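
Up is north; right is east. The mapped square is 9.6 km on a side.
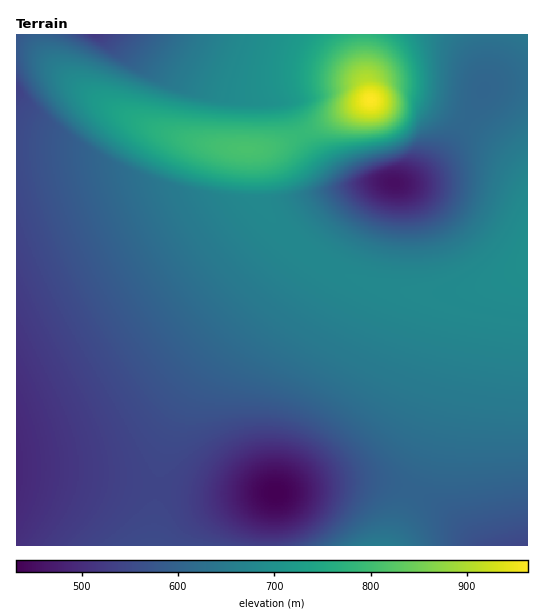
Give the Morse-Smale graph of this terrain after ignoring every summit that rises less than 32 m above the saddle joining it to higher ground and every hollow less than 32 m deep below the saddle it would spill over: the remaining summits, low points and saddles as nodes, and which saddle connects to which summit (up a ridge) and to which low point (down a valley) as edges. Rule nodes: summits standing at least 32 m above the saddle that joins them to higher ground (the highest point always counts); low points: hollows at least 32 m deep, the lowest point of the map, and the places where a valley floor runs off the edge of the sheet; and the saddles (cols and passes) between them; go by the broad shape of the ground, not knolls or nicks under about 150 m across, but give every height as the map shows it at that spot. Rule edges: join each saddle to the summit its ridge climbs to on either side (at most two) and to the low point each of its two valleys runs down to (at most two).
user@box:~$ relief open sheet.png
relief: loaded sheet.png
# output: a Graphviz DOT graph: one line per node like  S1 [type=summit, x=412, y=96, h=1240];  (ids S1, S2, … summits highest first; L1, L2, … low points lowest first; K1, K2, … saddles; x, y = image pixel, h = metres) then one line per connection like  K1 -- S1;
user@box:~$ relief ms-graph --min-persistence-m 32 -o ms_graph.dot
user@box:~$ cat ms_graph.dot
graph terrain {
  S1 [type=summit, x=370, y=100, h=963];
  S2 [type=summit, x=377, y=545, h=654];
  L1 [type=low, x=275, y=493, h=432];
  L2 [type=low, x=394, y=183, h=453];
  L3 [type=low, x=17, y=469, h=491];
  L4 [type=low, x=93, y=35, h=522];
  L5 [type=low, x=526, y=545, h=542];
  K1 [type=saddle, x=302, y=133, h=788];
  K2 [type=saddle, x=302, y=249, h=678];
  K3 [type=saddle, x=413, y=491, h=601];
  K4 [type=saddle, x=158, y=488, h=544];
  K1 -- S1;
  K1 -- L2;
  K1 -- L4;
  K2 -- S1;
  K2 -- L1;
  K2 -- L2;
  K3 -- S1;
  K3 -- S2;
  K3 -- L1;
  K3 -- L5;
  K4 -- S1;
  K4 -- L1;
  K4 -- L3;
}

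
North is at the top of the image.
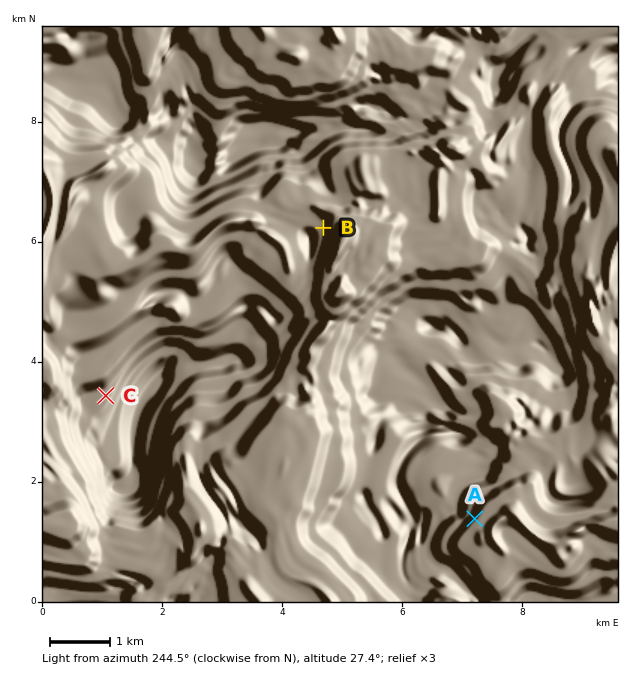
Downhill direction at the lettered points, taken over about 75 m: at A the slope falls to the SE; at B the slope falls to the E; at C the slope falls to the NW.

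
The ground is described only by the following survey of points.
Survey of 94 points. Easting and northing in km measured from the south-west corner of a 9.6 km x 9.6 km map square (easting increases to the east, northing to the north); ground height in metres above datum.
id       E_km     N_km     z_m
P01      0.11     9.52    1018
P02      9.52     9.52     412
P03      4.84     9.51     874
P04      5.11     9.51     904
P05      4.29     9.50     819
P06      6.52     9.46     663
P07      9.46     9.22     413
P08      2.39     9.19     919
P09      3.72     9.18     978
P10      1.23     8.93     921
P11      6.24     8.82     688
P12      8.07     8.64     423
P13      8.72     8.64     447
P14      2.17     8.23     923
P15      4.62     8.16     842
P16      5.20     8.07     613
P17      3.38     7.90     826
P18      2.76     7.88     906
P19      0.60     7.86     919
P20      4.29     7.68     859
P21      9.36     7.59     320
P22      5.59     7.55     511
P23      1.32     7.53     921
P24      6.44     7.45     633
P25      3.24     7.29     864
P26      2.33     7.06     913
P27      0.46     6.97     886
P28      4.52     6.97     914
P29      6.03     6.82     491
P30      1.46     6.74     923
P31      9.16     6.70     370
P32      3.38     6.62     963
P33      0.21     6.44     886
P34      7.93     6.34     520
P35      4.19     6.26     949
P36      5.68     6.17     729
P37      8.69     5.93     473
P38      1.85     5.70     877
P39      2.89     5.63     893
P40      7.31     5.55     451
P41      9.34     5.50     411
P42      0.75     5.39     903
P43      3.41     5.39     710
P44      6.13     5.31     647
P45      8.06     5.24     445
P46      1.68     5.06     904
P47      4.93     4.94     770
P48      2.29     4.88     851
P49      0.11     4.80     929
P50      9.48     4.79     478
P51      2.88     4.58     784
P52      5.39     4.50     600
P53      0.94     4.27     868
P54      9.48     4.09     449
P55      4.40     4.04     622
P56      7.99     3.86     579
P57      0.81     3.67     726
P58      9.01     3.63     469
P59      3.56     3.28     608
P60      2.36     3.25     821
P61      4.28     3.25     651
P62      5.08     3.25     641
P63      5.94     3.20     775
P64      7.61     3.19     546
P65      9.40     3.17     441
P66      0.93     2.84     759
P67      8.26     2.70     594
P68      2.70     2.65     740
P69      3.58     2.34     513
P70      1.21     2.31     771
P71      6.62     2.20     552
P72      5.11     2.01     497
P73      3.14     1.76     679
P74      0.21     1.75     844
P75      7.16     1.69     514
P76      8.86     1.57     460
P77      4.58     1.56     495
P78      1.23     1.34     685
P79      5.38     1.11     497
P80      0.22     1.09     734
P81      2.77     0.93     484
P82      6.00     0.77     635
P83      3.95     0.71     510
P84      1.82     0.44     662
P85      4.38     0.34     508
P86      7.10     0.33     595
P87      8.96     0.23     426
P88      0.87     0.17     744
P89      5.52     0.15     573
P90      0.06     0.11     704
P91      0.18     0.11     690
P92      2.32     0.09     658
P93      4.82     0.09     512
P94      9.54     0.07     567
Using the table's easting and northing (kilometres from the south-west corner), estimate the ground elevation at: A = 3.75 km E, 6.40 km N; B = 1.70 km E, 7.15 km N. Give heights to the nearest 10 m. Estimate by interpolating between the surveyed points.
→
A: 990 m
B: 920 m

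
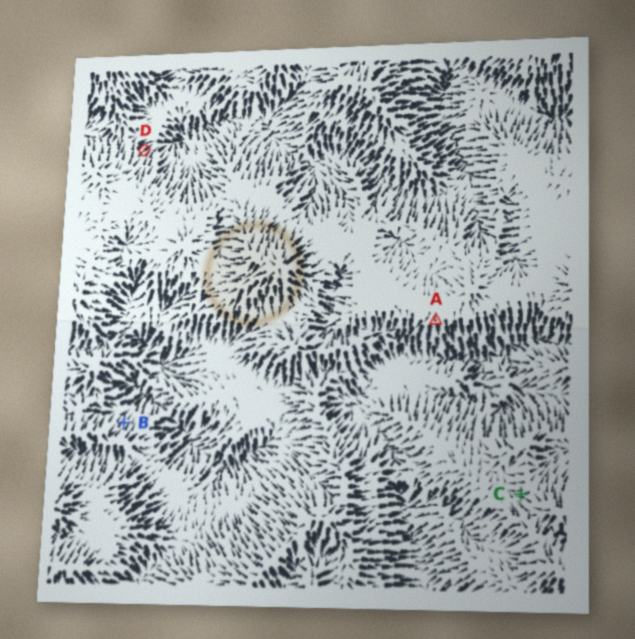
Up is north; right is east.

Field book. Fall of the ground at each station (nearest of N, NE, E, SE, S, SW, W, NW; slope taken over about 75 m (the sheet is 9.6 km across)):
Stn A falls S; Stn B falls NE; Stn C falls W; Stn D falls NE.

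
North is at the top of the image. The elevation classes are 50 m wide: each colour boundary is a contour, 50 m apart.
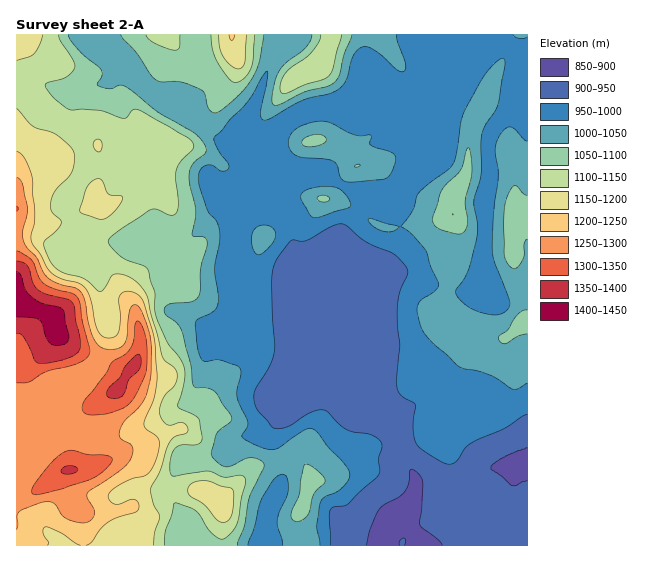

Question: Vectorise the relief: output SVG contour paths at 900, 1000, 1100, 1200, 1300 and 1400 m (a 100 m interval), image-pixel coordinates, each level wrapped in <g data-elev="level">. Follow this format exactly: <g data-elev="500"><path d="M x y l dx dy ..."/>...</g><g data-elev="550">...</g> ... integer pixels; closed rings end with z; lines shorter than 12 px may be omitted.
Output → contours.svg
<g data-elev="900"><path d="M366 545l4-14 7-19 6-7 15-7 6-6 4-7 2-14 1-2 8 6 4 6-3 44 18 15 4 5"/><path d="M404 545l2-5-3-2-3 3 0 4"/><path d="M527 481l-5 1-5 3-6 0-20-17 2-4 8-5 10-6 16-5"/></g><g data-elev="1000"><path d="M248 545l7-18 7-28 11-19 9-6 5 3 1 10-1 8-7 16-3 9 1 7 5 18"/><path d="M320 545l-3-18 3-24 4-6 14-6 9-8 3-8-3-7-19-21-10-14-5-4-8 1-24 17-7 3-12-2-18-9-2-4 5-7 1-5-11-27 0-7 4-14-1-7-3-2-18-6-14 1-3-1-3-5-2-14-1-20 18-10 4-8-3-35 5-32-3-13-8-10-3-7-7-21 0-10 3-7 5-3 6 0 9 6 4 0 3-3-1-5-12-18-2-8 33-34 19-31 2 0-1 7-6 34 1 6 3 1 6-2 31-17 28-8 9-4 8-10 7-24 8-8 5 0 7 3 23 20 6 2 2-3 1-5-9-23 0-6"/><path d="M258 255l7-3 9-12 1-8-5-6-11 0-6 6-2 7 1 8 3 5z"/><path d="M388 232l7-1 4-4-31-8 1 2 5 6 7 4z"/><path d="M313 217l6 0 29-9 3-3-1-4-7-9-8-5-14 0-14 3-5 3-1 6 9 16z"/><path d="M345 181l10 1 31-4 4-3 3-5 2-9 0-5-4-4-20-7-1-2 2-7-2-1-9 1-7-1-27-13-8-1-10 2-10 4-6 5-4 5-1 6 1 5 4 5 9 4 23 2 9 2 3 4 4 13z"/><path d="M527 141l-4-2-9-10-5-2-8 7-6 13 3 29-4 37-2 38 3 12 15 38-1 6-4 5-11 3-18-4-13-8-5-6-2-5 12-21 8-31 2-15-4-24 7-28 1-37 3-10 10-14 3-8 7-39-2-7-6 4-11 11-21 38-4 12-5 33-3 9-6 5-28 22-2 4-4 15-12 16 10 7 14 15 6 18 7 16-1 6-16 11-4 7 0 6 3 12 6 11 35 31 29 8 23 14 5 0 9-6"/><path d="M513 35l3 2 5 2 6-2"/></g><g data-elev="1100"><path d="M164 545l1-14 10-28 21 8 13 19 8 7 5 2 5-2 7-8 4-8 8-41-4-4-17 1-16-6-34 5-4-1-1-15 5-12 7-3 15 0 4-4 1-4-2-16-4-5-18-9 6-26 0-13-5-11-12-15-10-23-3-11 1-16-7-23-5-3-21-9-10-9-4-7 2-4 7-5 33-22 7-1 13 6 6-2 2-9-2-25 0-8 4-8 12-12 2-6-2-4-5-4-49-27-5 0-6 7-4 1-22-7-31-1-14-10-9-11-1-5 20-7 6-5 3-5-2-7-12-19-2-6"/><path d="M146 35l2 4 6 4 13 6 8 1 4-2 1-13"/><path d="M211 35l1 13 4 12 13 18 6 4 10-4 6-10 2-8 2-25"/><path d="M321 35l-3 8-7 10-21 15-6 7-4 10 0 6 2 2 5 0 18-8 18-6 6-3 4-7 9-34"/></g><g data-elev="1200"><path d="M47 545l2-2-6-11 1-4 2-1 16 6 18 12"/><path d="M86 545l5-3 9-13 9-7 29-11 1-7-4-4-4-1-10 5-6 0-6-4-1-5 5-6 10-6 24-9 6-7 4-9 2-11 0-7-4-5-9-6-2-5 9-24 4-17-3-44-10-36-7-9-10-3-7 4-1 5 1 17-1 15-5 5-8 1-5-3-4-7-6-28-6-12-7-5-20-6-10-8-7-14-10-14 0-6 4-18-3-38-7-20-4-6-4-2"/><path d="M229 35l2 5 3-1 1-4"/></g><g data-elev="1300"><path d="M35 495l26-6 31-10 13-10 6-6 1-4-6-4-17 0-16-5-8 2-12 9-18 22-3 8 0 2z"/><path d="M88 415l18-1 16-5 8-6 7-10 8-18 2-16-2-24-3-9-4-5-3 2-1 17-4 9-5 6-13 8-7 12-21 26-2 6 1 4z"/><path d="M17 383l12-1 17-10 32-9 9-6 3-6-8-31-2-16-3-7-4-4-18-4-11-5-5-7-7-17-15-9"/></g><g data-elev="1400"><path d="M17 317l16 1 6 2 3 4 5 15 6 6 10 0 6-5 0-5-6-25-5-3-16-4-11-6-6-8-4-14-4-3"/></g>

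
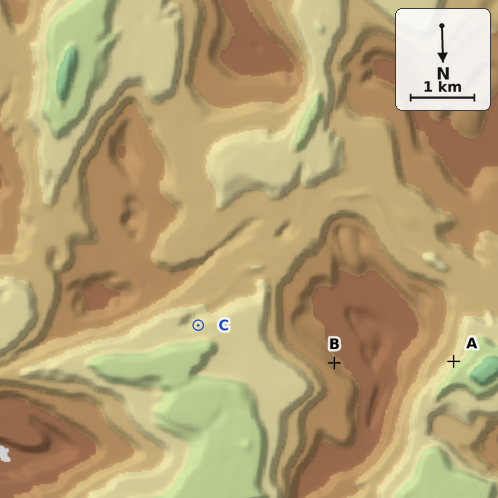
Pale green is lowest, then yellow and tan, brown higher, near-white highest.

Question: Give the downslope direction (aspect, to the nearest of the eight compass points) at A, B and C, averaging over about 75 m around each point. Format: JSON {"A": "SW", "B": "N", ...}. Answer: {"A": "NW", "B": "NE", "C": "NW"}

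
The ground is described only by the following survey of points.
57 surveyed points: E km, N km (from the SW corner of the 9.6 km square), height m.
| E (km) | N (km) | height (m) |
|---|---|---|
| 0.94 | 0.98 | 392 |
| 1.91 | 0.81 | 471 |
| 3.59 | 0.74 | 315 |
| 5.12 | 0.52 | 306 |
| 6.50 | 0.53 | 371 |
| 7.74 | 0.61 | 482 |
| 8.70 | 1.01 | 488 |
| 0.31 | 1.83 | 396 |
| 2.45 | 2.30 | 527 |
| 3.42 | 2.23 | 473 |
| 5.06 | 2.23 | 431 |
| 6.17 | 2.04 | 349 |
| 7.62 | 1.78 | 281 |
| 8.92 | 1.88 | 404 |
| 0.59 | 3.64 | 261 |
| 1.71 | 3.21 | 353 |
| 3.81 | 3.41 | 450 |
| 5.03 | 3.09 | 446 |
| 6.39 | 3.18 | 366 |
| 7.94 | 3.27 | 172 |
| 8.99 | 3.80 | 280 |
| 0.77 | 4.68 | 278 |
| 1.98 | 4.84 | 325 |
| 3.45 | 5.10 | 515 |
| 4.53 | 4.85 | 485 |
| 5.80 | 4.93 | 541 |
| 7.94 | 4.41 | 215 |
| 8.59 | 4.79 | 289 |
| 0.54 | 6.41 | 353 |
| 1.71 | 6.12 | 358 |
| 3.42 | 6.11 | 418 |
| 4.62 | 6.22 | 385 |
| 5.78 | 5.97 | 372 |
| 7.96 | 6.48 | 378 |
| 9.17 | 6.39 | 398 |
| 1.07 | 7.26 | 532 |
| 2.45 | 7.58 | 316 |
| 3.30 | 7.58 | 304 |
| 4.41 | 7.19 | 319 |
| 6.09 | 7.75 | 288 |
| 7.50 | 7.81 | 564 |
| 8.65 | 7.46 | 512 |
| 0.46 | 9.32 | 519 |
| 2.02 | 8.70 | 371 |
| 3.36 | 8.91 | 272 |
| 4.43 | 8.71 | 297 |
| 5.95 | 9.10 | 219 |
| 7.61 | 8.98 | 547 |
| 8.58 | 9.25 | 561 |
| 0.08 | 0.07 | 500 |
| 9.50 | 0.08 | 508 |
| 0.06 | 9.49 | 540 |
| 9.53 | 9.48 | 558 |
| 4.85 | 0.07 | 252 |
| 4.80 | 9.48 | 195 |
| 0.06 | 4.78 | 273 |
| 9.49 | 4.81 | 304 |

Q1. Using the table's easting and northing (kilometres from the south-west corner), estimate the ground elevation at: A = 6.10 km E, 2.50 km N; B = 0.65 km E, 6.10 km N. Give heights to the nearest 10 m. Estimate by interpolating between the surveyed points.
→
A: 400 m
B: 300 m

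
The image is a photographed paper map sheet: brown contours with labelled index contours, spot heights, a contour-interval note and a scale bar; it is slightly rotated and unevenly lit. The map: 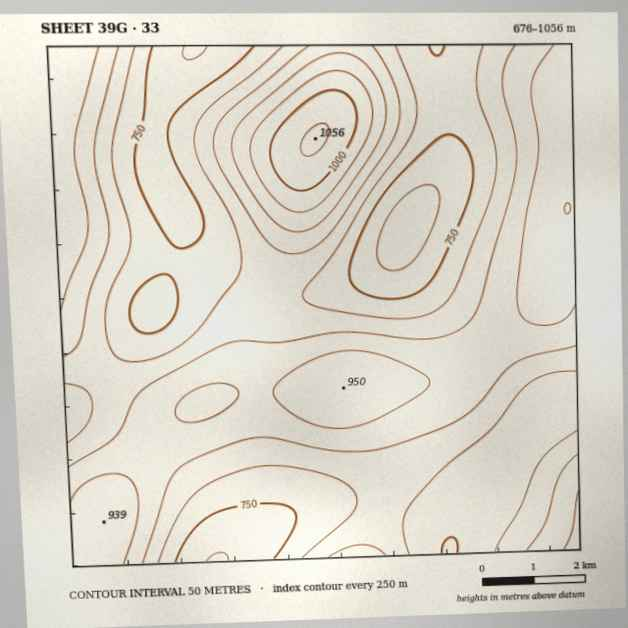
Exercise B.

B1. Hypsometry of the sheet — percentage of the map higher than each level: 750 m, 89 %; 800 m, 65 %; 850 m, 42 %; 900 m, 20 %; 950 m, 4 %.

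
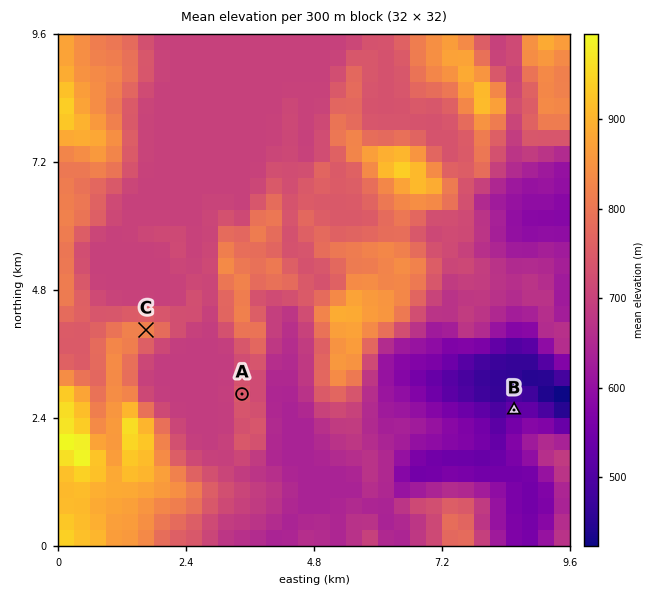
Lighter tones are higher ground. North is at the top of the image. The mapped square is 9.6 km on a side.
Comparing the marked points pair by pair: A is below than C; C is above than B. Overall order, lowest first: B A C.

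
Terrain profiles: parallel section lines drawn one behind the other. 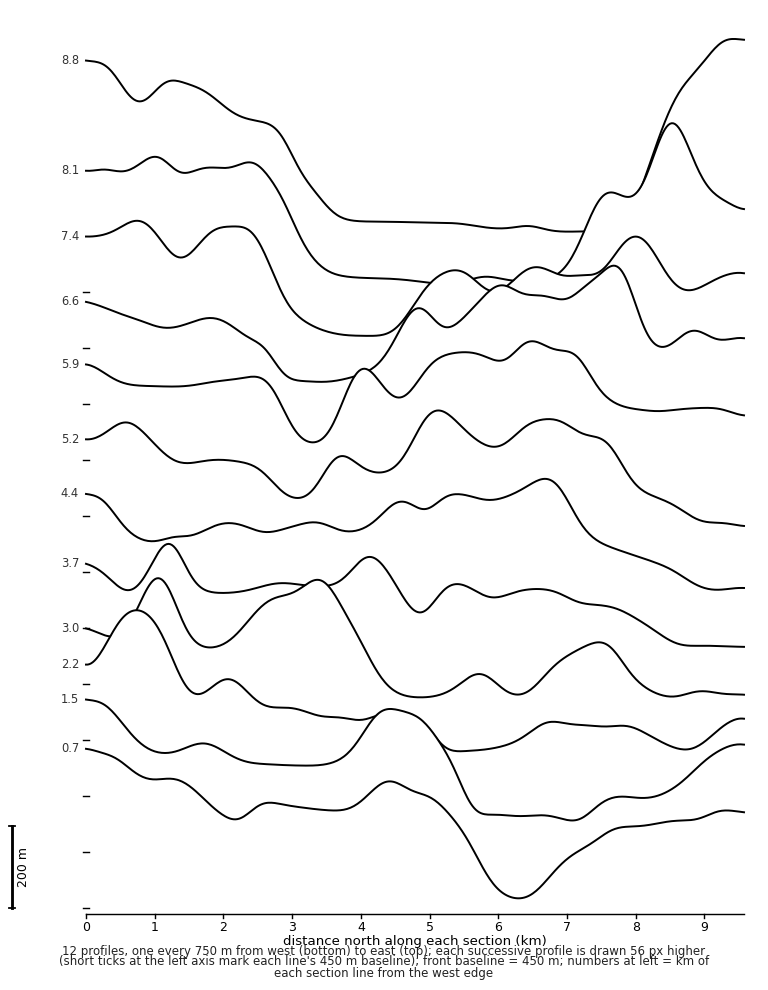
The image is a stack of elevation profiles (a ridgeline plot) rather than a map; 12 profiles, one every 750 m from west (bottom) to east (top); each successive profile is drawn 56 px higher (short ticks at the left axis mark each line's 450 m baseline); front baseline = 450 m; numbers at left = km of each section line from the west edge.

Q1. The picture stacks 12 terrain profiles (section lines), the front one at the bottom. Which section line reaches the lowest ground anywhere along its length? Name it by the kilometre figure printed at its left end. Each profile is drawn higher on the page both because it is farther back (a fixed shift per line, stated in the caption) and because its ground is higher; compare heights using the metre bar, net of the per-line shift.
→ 0.7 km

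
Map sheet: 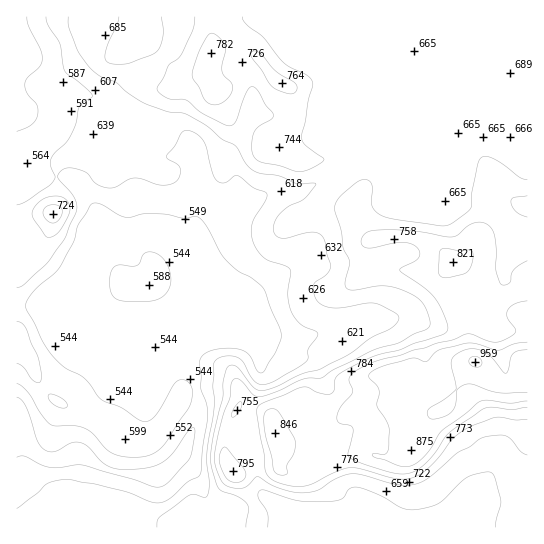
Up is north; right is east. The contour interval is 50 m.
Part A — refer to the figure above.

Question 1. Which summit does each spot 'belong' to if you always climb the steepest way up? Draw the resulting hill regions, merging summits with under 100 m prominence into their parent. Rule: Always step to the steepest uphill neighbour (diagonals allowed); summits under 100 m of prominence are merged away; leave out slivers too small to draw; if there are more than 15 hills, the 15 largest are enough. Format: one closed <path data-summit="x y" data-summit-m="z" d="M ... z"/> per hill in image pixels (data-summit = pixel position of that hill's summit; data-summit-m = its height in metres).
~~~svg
<path data-summit="475 362" data-summit-m="959" d="M527 16l-133 0-1 95 4 15 0 16-4 11-8 7-11 4-15 0-17 12-24 7-15 8-10 1-18-3-34 16-10 33-23 13-9 22-2 74-2-128 5-33 0-24-3-8-4-5-6 0-6 4-16 4-20-10-11 0-7-34-17-10-28-10-17 0-49 20 0 48 8 13 3 3 42 0 8 8 16 21 12 28 0 32-4 15 0 8 4 12 8 7 9 4 53 53-138-58-21-1 1 222 511-1z"/><path data-summit="211 53" data-summit-m="782" d="M393 16l-376 0-1 95 15-3 34-15 17 0 28 10 17 10 7 34 11 0 20 10 16-4 6-4 6 0 4 5 3 8 0 24-5 33 2 128 2-74 9-22 23-13 10-33 34-16 18 3 10-1 15-8 24-7 17-12 15 0 11-4 8-7 4-11 0-16-4-15z"/><path data-summit="53 214" data-summit-m="724" d="M17 161l-1 144 21 2 134 56-49-51-9-4-8-7-4-12 2-18 2-5 0-32-14-32-14-17-8-8-42 0z"/>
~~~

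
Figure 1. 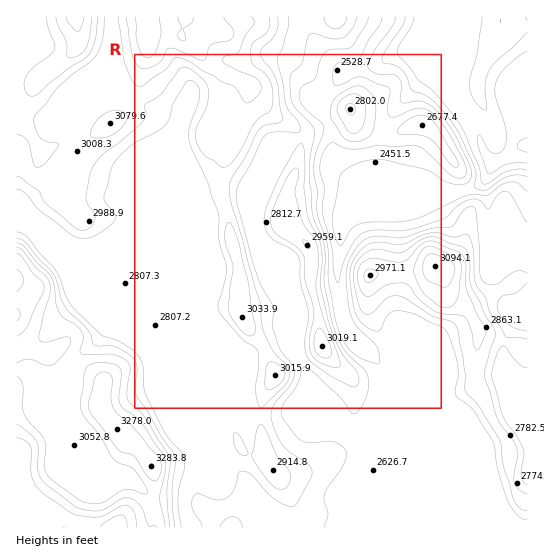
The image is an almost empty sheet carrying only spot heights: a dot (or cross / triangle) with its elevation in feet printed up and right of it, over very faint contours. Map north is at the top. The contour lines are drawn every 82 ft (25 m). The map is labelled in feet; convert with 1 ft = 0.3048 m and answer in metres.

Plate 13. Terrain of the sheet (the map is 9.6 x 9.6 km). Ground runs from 645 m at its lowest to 1040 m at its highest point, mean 850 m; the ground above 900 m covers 24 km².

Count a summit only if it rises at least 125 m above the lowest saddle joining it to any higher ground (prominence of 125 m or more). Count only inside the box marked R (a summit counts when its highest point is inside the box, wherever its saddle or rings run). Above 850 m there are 1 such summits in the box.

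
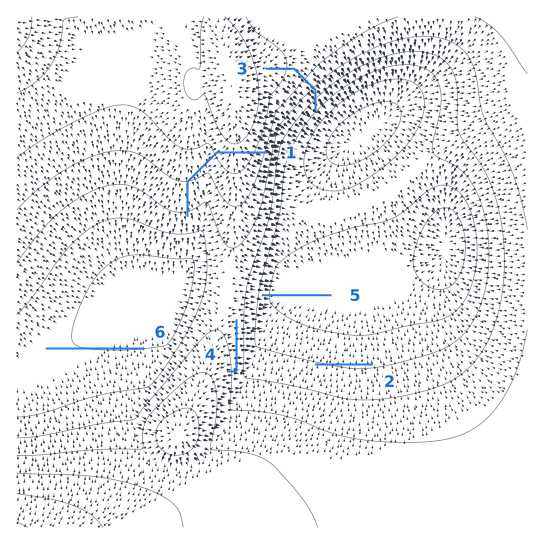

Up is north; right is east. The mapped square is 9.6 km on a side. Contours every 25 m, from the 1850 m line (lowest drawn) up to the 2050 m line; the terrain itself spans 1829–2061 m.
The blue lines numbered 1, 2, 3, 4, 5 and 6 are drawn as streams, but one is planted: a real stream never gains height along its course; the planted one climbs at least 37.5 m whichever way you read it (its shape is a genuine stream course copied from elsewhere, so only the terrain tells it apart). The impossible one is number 1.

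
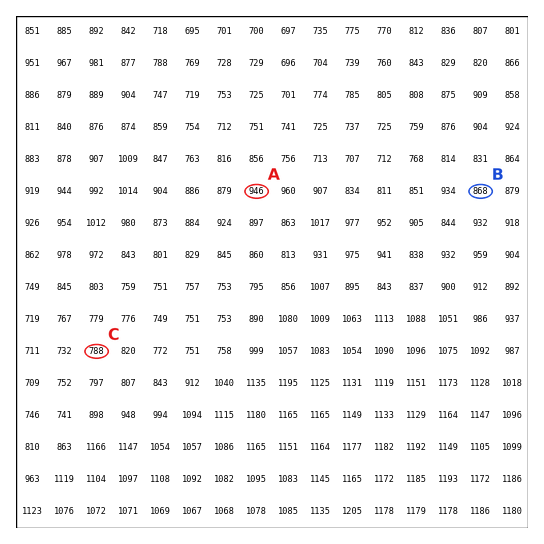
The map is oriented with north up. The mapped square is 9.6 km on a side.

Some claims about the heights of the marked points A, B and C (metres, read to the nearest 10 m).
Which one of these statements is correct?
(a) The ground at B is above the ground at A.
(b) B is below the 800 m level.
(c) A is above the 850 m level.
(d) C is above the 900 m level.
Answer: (c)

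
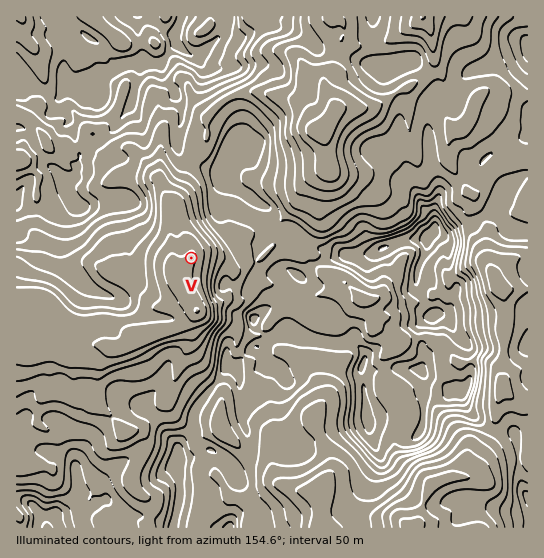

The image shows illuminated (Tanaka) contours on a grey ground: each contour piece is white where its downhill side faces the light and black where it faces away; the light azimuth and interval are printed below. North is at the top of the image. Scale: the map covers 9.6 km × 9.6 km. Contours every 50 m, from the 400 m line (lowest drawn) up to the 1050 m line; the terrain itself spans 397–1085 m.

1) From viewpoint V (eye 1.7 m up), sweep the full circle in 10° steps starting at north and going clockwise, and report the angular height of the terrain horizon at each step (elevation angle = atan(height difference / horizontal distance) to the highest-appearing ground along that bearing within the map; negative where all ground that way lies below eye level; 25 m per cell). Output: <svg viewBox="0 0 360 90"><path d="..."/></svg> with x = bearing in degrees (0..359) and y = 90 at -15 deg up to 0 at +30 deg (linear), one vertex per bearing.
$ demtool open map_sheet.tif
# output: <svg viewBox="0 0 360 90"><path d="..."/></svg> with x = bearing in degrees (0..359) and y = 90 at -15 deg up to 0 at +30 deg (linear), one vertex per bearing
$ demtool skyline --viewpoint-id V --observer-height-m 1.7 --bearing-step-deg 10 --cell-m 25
<svg viewBox="0 0 360 90"><path d="M0 41l10-8 10-10 10-4 10-2 10 0 10 1 10 1 10 2 10 1 10-1 10-2 10-1 10 1 10 5 10 12 10-2 10 9 10 2 10 3 10 1 10 0 10 3 10-3 10-4 10 0 10-1 10-1 10 0 10-3 10-1 10-5 10 2 10 6 10 1 10 0"/></svg>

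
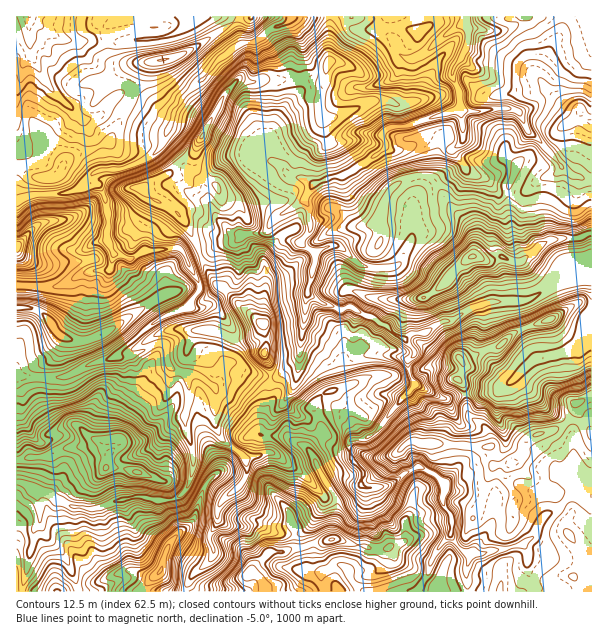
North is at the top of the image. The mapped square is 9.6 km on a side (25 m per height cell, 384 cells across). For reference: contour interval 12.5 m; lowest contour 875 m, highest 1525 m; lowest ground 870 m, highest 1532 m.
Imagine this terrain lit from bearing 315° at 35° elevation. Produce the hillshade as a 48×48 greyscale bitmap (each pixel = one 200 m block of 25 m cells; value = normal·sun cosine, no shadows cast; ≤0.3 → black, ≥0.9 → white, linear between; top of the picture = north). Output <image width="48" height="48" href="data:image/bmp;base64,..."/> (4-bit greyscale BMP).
<image width="48" height="48" href="data:image/bmp;base64,Qk32BAAAAAAAAHYAAAAoAAAAMAAAADAAAAABAAQAAAAAAIAEAAATCwAAEwsAABAAAAAAAAAAAAAAABEREQAiIiIAMzMzAERERABVVVUAZmZmAHd3dwCIiIgAmZmZAKqqqgC7u7sAzMzMAN3d3QDu7u4A////AJupiJiZhAJ7zJd4d3eHVURGl2eId3d3d4qpiaqZqBBK3shmZmZ3dkNFiFeYdnd3dnmpiZu6u1Alrex1VVRVZmQzaWaZh3d3d2iZmZmrzYADi924ZmU1d3ZCOIV4h3h3d2eZmZmqvdUCjMy6mKp3mqlkJJZWZWiHd2eJmZqarOxQa8u6h5uXrduGVIlndleHd2eIiImqq96yS8uphmqWi+2mVnl2d1Z4d3d3dkV4h432GM26l2iGes7GSJl3d2Znd2Z3ZjEiMxPbAp3KmIdkaJzYRqmHd2Z3d2VWd2M0RUCecUzamYdVZla7ZYiHZmZ3d1VVeIZXeHRtxlnKmYdVeGIXZFeHdlZnd4iHd4dVaIZ7yWaIiIZHrMkyRWd3iGVmd6qZiIh1RXd5moZXeIZEjP+3d4iImYZWd7upmJmXZmeJmqmJmYdTRc/8qZmYm7mGaLq8uYmYd2Z4irqJqYdmU03tyqmIrMy5Z5qry5iId3Z3ibqHq5dmZjbNyql4m8zLhpmavLiHd3d3eJqXfMl2VUJ7yXdWiavey4h3m7mId3d3eImHecu5hlNIqnQTV5q87ndkR5qph3dnZ3dVaKqqqoaKq5YhJXmZvId1MjWJmHdmZnhROKmIiIeM3bdUEld4moh2VCAmiHh2ZnhyJ6mHd3Zp3uqZUTVVaHiHeIUBaYiHZ4hiJqqYiHZWney8x0MzVleHeapzFZu6mIlyJauph3ZCJqy6zcpSNXeIiJu5UjaqqZl0NZqHdlVSACaZms3JVKmZiImql0JJial0NIl1Z5qoMAFGZ3m8qId3iImqqYZZmKl0M4qYiavdthATREV5mSNEVmiruoaYuZqGVHupiIm922ISMyJXdwJFZlaJu6d5mZuWdmq5hlab3bdEVkElZgFFVmd2aIl4eJuneHeZh1V5zeyHiZUjRHIjM0eHVVVmVXeZdphniGVnm92oibuHdvpUMyaYZmVlVFRYloqIiHZneKuoiauqu/7KljaXZmZlVVRFiImZqXZneJqYiJmYm6zLzIeHZmdmZVVWZ5qauoZniImYiIiHiGd2ervKh3dmZlZndnqqvLdnd4mZh3iHeHdlNHrv64ZmdmZ3dlZ4vMuYh3iIh2Z4d3eHVEZ77+llVmd3dlM0aszLqYiIiGZnd3d4dlVVa/+TE2d3dmQhJZqqmJqpiId3d3d3d3dlZr/2AEZ3d2ZTM2iIh2q6h4h2Zod3eIhlVXz9ECVniHZTMjZ5mHm6l4mXZod3d3h1VWnfgBRWeIdlMRIjWImqqYmZd4h3d3d2VVe/4gNEaId3dUVCEmh3d3iZmIh4d3d3ZUSN+hNFV4ZXiIiIZFeHZmeImYiIh3d2VDJJ/4VmZ4dVVXmZdomYiHd4iHiIiIh3ZTEUr+qpiJhlZVaJhXqZiId3d3eIiIiZqYUQOuzMqaqHdmZ3lkmZmIh3d3eIiIiImruEEnm8y7uHh3d2aGeqmYh3Z3d3h3d3d4mqYiJZu8uGd3d3VneZmZiHd3d3d3d3d2eJp0EEm8uHZnd3ZFiXeIiHdw=="/>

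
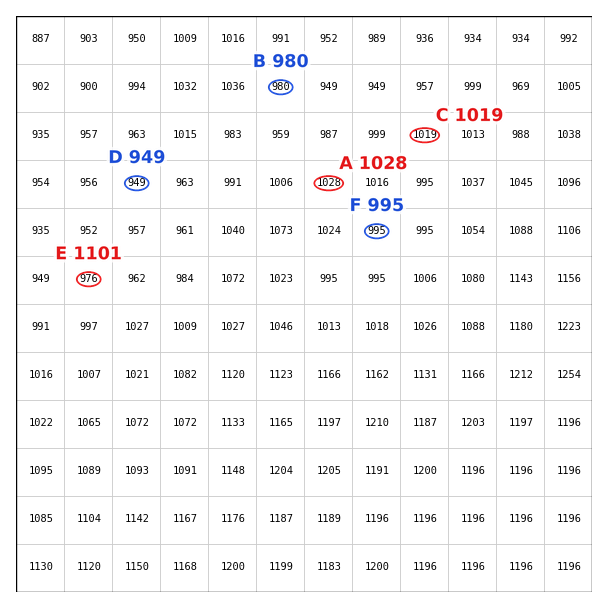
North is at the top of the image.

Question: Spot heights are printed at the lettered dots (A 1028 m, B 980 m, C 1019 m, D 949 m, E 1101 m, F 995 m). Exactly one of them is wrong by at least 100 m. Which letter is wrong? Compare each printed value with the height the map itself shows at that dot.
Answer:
E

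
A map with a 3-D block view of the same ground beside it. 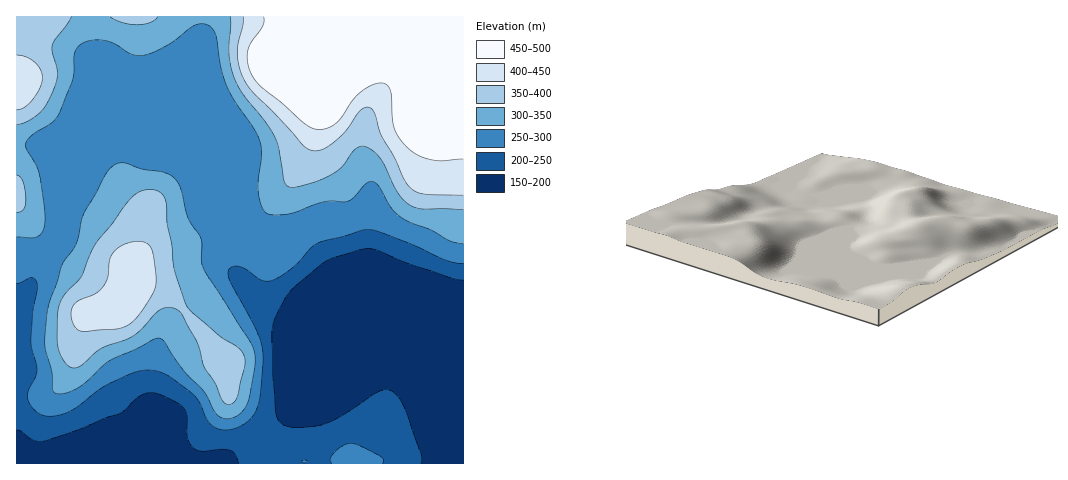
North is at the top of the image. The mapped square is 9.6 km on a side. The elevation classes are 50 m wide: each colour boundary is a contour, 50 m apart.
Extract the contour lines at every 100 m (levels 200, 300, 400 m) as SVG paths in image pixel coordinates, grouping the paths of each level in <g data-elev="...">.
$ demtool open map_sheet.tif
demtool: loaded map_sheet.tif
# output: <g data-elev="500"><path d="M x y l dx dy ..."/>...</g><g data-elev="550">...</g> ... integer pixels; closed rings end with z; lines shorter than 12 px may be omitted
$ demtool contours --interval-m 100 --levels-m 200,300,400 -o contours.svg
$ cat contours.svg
<g data-elev="200"><path d="M421 463l0-9-16-45-8-13-8-6-6 0-6 2-35 24-19 8-12 3-17 0-8-1-6-3-4-11-3-36-1-41 1-12 4-10 12-20 30-27 13-8 30-9 14 1 35 14 41 14 11 2"/><path d="M17 430l4 1 13 9 6 2 7-2 72-26 21-18 7-3 7 0 21 9 9 7 3 8 1 21 2 6 4 4 8 3 19-2 9 1 5 4 4 9"/></g><g data-elev="300"><path d="M222 418l7 1 7-3 7-5 4-7 8-40 0-9-2-8-49-77-3-10 0-21-13-21-7-28-4-9-6-6-7-3-21-3-18-6-8 1-6 3-4 6-23 40-7 30-15 22-13 39-4 39 7 29 1 18 2 3 5 1 14-4 11-7 25-23 27-11 17-10 5-1 6 4 20 30 18 19 12 21z"/><path d="M17 237l18 0 5-2 4-6 1-16-5-37-4-11-9-15-1-6 5-8 21-13 7-8 14-35 1-25 4-8 10-6 15-1 11 3 18 11 12 1 20-8 11-7 17-13 10-3 7 2 5 6 7 36 5 16 7 14 20 29 7 13 2 14-4 36 3 14 5 9 6 2 14-1 37-12 25-1 6-4 11-13 7-3 6 4 13 23 11 10 9 5 20 7 18 11 14 3"/></g><g data-elev="400"><path d="M79 330l6 1 35-3 10-4 9-9 13-21 4-10-3-29-2-7-3-4-8-3-10 1-10 4-7 6-4 8-1 18-5 9-8 7-17 7-6 6-1 6 1 7 3 7z"/><path d="M17 110l8-3 8-8 7-11 2-11-2-8-6-7-8-5-9-2"/><path d="M243 17l0 8-6 27 2 12 4 13 9 15 23 21 30 34 10 4 12-4 17-15 16-21 4-3 5-1 5 5 7 24 13 21 10 23 7 8 6 4 8 2 38 1"/></g>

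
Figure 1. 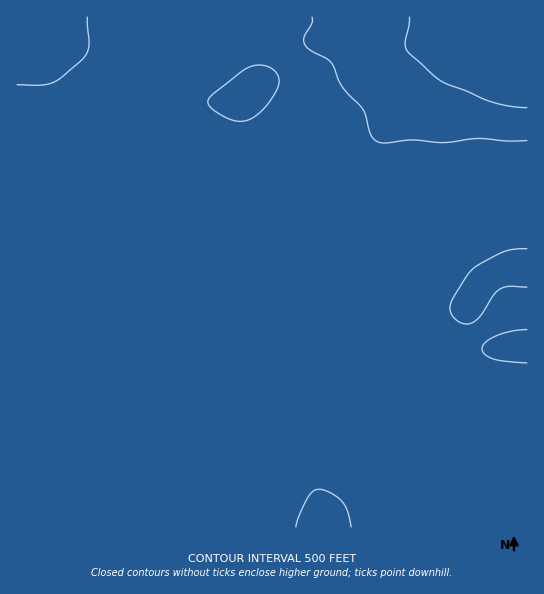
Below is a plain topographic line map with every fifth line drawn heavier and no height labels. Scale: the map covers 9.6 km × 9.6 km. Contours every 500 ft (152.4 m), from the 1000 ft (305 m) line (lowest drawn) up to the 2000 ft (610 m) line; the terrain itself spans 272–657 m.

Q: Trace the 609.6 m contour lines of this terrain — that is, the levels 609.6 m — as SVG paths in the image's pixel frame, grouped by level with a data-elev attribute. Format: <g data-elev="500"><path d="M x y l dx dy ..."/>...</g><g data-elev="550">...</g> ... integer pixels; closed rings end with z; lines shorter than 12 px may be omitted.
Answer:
<g data-elev="609.6"><path d="M351 527l-3-16-6-9-11-9-12-4-6 3-6 6-8 17-3 12"/><path d="M527 330l-16 1-14 5-11 6-4 7 3 5 9 5 33 4"/><path d="M527 249l-22 2-31 17-7 7-15 24-2 7 1 7 3 5 5 4 7 2 5-1 9-6 13-21 6-7 10-3 18 1"/><path d="M234 121l9 0 8-2 9-6 8-10 9-13 2-7-1-8-5-6-12-4-12 2-9 6-31 25-1 5 4 6 12 8z"/></g>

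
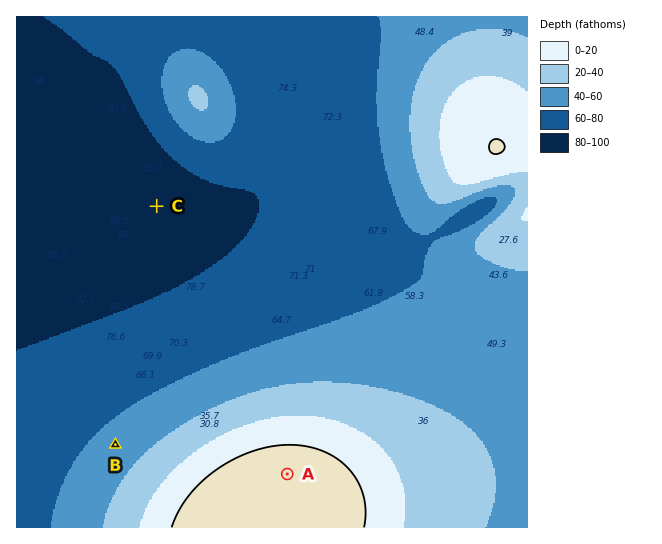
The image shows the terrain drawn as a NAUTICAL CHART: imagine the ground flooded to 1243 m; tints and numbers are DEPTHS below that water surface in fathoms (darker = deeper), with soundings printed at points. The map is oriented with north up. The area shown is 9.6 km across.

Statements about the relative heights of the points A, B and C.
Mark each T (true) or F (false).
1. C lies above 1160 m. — F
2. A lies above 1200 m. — T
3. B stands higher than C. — T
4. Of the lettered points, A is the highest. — T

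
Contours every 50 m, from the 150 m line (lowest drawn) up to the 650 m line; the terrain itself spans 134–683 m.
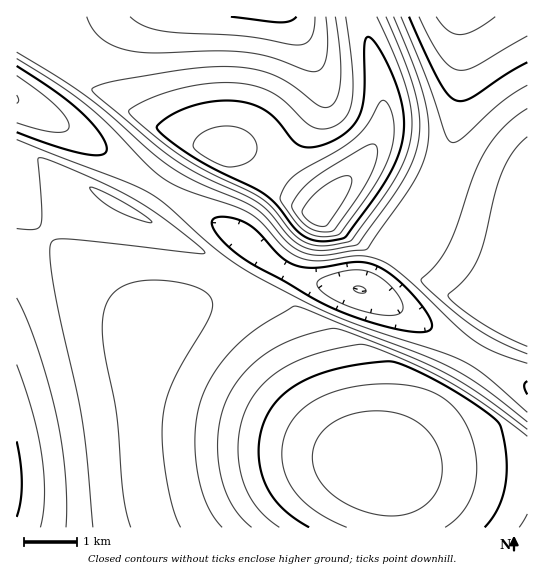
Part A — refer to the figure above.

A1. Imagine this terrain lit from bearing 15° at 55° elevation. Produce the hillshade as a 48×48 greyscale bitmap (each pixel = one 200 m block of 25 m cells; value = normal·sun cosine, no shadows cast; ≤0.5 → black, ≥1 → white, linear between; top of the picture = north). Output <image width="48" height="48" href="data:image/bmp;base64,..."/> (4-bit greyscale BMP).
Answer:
<image width="48" height="48" href="data:image/bmp;base64,Qk32BAAAAAAAAHYAAAAoAAAAMAAAADAAAAABAAQAAAAAAIAEAAATCwAAEwsAABAAAAAAAAAAAAAAABEREQAiIiIAMzMzAERERABVVVUAZmZmAHd3dwCIiIgAmZmZAKqqqgC7u7sAzMzMAN3d3QDu7u4A////AJmqqqqqqqmZmIiHd3d3d3d4iIiImZmZmZqqqqqqqqmZmIiHd3d3d3iIiIiZmZmZmaqqqqqqqqmZmIiIh3d4iIiIiZmZmZmZmaqqqqqqqqmZmIiIiIiIiIiZmZmZmZmaqqqqqqqqqpmZmYiIiIiIiZmZmZmaqqqqqqqqqqqqqpmZmZiIiImZmZmZmqqqqqqqqqqqqqqqqpmZmZmZmZmZmZqqqqqqqqqqqqqqqqqqqpmZmZmZmZmZqqqqqqqqqqqqqqqqqqqqqpmZmZmZmZqqqqqqqqqqqqqqvKqqqqqqqpmZmZmZmqqqqqqru7u7qqq83qqqqqqqqqmZmZmaqqqqq7u7u7u7u7ze7qqqqqqqqqqZmaqqqqqru7u7u7u7vN7u3aqqqqqqqqqqqqqqqqu7u7u7u7u83u7dy7qqqqqqqqqqqqqqqru7u7u7u7ze7u3Murqqqqqqqqqqqqqqq7u7u7u7vM7u7ty6mLqqqqqqqqqqqqqqu7u7u7u8ze7u3MqYdbqqqqqqqqqqqqqqu7u7u7vN7u7ty6h2Q6qqqqqqqqqqqqqqu7u7u83u7u3LqYZTRqqqqqqqqqqqqqqqq7u7vO7+7dy6h1RFiaqqqqqqmZmZqqqqqqu83u7u3LqXZEV5qqqqqqqpmZmZmaqqqqvN7u3cuphlRHmqqqqqqqmZmZmZmZmaqr3e3cy6mHVEaKqqqqqqqpmZmZmZmZmZrN3cuqqYdkRYqqqqqqqqqZmZmYiIiImrzcuod3ZlRFeaqqqqqqqqqZmZiIiIiJrN3KhUMzMzRpqqqqqqqaqqmZmYiIiIibzcuXQgAAEliaqqqqqqmaqqmZmIiIiJvNy6l0IAAAJXmqqqqqqpmaqpmZmIiIiszMuoZCAAACVniaqqqqqZmaqpmZiIiKvMy6l2QxACRWVniJmqqqmZmaqZmZiIq83LqYdUMRFHmHZWeJmaqqmZmaqZmZmbzdy6h2QyETeaqodmZ4maqqmZmamZmZvN3LqYZUIQJYqru6h2Z4mZqqqZmZmZm83dy6h2QxAUaaq7u7qHZ3iZqqqqqpmazd3LqYdUIRNomaq7zLuod3iaqqqqqprN7dy6l2UyE1iZmaq7zMu6iIiaqqqqqs3u3LqYdUMjWJmaqqu8zMu6mImaqqqqqt7dy6l2VDNYmqqqqru8zMu7qZmqqqqqqt3LqYdUM1iqqqu7u7u8zLu7qqqqu6qqq8uph2UzR5q7u7u7u7u7u7qquqqru7u7u6mHZUNGmru7u7u7zMy7u6maq7u7u7u7u4dlQzaKu7u7u8zMzMzLupmZq7u7u7u7u2VDNXqru7u7zMzMzMzLupiJu7u7u7u7uzIjaaq7u7vMzMzMzMzLqYiKu7vLu7u7uyNYmqq7u7vMzMzMzMzLqYiKvMzMu7u7u0eaqqq7u7vMzMzMzMy7qYiavMzLu7u7u4maqqq7u7vMzMzMzMy6mHibzMzLu7u7u5maqqq7u7u8zMzMzMu6l3irzMy7uqqqu5maqqq7u7u7zMzMzMuph3irzMy7uqqqqg=="/>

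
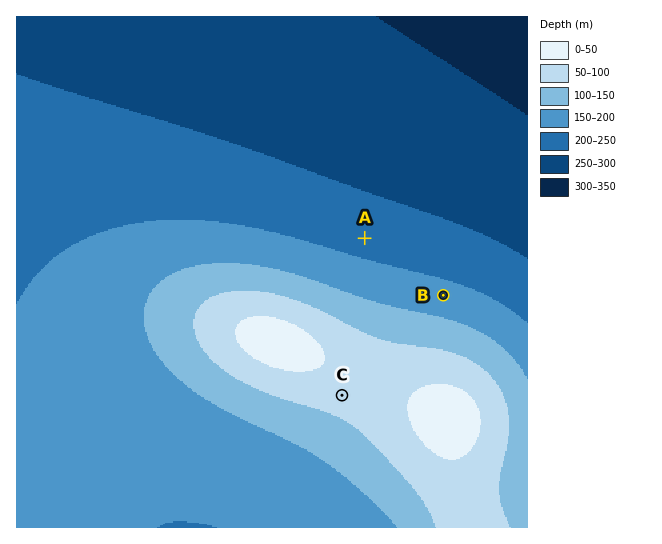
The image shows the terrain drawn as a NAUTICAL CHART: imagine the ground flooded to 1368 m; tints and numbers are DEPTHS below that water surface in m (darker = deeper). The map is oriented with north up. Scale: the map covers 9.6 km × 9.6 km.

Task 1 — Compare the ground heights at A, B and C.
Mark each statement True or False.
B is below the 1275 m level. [True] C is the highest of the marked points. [True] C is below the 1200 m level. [False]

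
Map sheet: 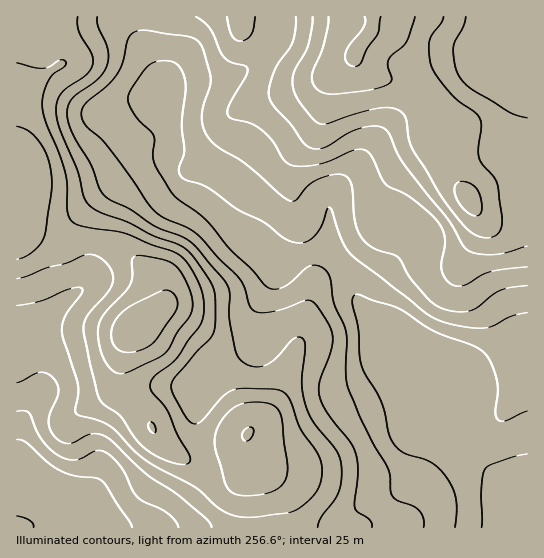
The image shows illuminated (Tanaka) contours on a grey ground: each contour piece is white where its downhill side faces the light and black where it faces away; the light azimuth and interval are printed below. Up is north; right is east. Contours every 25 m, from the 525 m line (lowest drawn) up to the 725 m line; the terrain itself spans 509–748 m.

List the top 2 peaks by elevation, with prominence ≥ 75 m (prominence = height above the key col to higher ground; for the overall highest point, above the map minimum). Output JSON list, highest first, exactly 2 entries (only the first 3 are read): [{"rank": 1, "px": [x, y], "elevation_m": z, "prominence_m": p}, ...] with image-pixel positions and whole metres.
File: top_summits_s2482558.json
[{"rank": 1, "px": [138, 326], "elevation_m": 748, "prominence_m": 239}, {"rank": 2, "px": [355, 54], "elevation_m": 728, "prominence_m": 119}]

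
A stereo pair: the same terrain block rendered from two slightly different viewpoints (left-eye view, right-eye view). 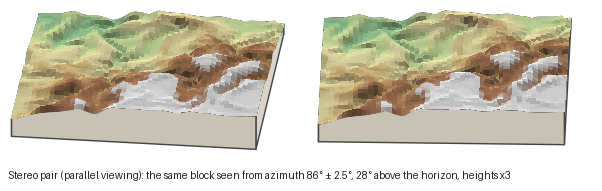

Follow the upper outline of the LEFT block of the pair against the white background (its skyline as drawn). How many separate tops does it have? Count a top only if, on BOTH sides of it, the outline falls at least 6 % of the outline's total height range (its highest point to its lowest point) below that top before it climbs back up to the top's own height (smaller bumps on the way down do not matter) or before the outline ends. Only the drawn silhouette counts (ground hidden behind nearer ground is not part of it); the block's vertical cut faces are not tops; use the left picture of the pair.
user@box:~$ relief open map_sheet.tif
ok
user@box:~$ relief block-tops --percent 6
2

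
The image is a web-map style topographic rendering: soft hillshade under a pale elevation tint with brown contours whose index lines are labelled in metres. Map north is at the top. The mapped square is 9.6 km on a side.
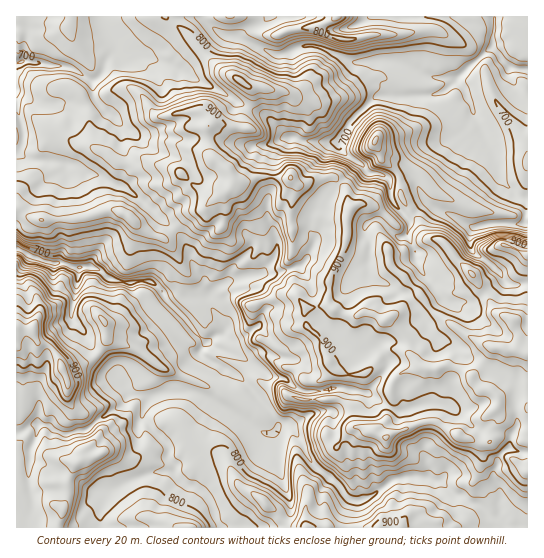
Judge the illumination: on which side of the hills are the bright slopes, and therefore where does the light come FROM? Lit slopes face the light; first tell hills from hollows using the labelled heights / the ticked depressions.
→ NW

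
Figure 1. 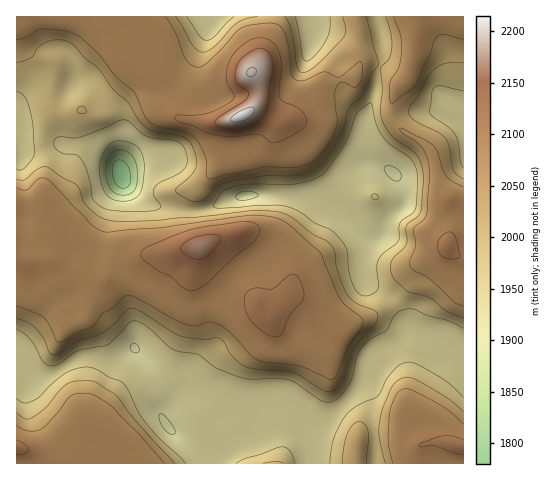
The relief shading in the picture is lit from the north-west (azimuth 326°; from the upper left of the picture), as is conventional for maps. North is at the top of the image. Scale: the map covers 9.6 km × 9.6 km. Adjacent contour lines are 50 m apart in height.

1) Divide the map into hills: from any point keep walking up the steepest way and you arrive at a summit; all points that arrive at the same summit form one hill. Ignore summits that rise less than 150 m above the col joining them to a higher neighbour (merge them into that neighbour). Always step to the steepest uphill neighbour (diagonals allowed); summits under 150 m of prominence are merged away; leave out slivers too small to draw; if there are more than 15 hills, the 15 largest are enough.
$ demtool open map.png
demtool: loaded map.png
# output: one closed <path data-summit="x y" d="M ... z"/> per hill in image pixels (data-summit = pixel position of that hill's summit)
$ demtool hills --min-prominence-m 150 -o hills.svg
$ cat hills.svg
<path data-summit="243 116" d="M463 16l-446 0-1 113 4 3 1 14 3 3 15 0 16-5 8 0 21 2 12 3 15 8 7 7 5 17 17 17 12 7 10 2 41 3 29-12 23-4 38 2 27 3 7 4 16 16 22 14 11 4-6 5-6 13-2 23 3 5 27 16 18 31 35 10 18 12z"/><path data-summit="200 246" d="M17 129l-1 226 16 19 16 1 33-17 14-1 10 3 8 0 23-12 25 30 11 11 4 6-2 7 7-6 13-1 9 5 12 10 20 8 14-12 14-5 13 0 18 11 13 16 27-14 27-30 7-24 16-13 13-4 12-14-17-30-27-16-3-5 0-19 3-8 5-9 6-5-11-4-22-14-16-16-11-5-9-1-52-3-23 4-29 12-21 0-25-4-17-8-17-17-5-17-10-9-24-9-29-2-16 5-15 0-3-3-1-14z"/><path data-summit="17 447" d="M136 348l-23 12-8 0-10-3-14 1-33 17-16-1-15-18-1 107 187 1 0-6-28-23-12-15 0-6 9-10 4-9z"/><path data-summit="459 446" d="M413 330l-4 0-12 13-13 4-12 9-6 8-2 15-10 14-20 21-28 14 5 36 153-1 0-110-19-13z"/>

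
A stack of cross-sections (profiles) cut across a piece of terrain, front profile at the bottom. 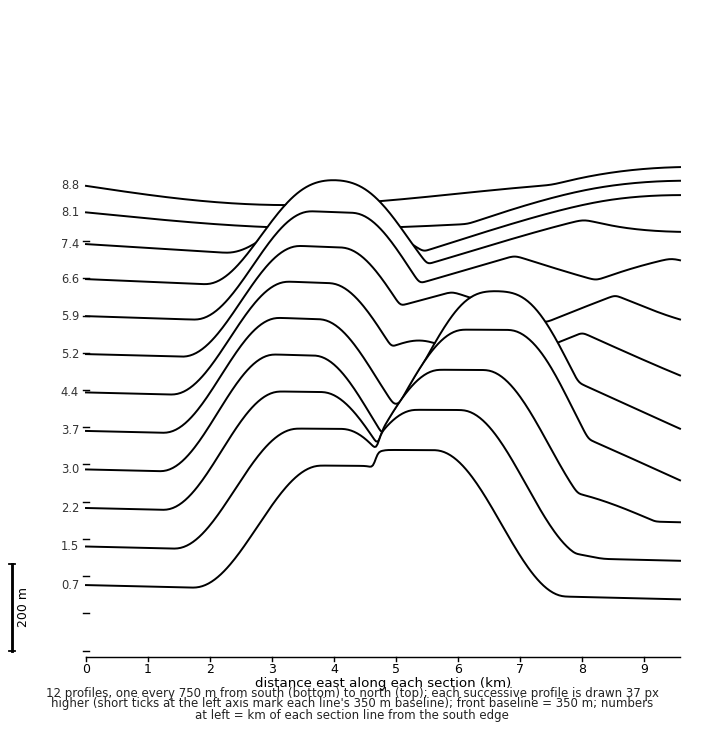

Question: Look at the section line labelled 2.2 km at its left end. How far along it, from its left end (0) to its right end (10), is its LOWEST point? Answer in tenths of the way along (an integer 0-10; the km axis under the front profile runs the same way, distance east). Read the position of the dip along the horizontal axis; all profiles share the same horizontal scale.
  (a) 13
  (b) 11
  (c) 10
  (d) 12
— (c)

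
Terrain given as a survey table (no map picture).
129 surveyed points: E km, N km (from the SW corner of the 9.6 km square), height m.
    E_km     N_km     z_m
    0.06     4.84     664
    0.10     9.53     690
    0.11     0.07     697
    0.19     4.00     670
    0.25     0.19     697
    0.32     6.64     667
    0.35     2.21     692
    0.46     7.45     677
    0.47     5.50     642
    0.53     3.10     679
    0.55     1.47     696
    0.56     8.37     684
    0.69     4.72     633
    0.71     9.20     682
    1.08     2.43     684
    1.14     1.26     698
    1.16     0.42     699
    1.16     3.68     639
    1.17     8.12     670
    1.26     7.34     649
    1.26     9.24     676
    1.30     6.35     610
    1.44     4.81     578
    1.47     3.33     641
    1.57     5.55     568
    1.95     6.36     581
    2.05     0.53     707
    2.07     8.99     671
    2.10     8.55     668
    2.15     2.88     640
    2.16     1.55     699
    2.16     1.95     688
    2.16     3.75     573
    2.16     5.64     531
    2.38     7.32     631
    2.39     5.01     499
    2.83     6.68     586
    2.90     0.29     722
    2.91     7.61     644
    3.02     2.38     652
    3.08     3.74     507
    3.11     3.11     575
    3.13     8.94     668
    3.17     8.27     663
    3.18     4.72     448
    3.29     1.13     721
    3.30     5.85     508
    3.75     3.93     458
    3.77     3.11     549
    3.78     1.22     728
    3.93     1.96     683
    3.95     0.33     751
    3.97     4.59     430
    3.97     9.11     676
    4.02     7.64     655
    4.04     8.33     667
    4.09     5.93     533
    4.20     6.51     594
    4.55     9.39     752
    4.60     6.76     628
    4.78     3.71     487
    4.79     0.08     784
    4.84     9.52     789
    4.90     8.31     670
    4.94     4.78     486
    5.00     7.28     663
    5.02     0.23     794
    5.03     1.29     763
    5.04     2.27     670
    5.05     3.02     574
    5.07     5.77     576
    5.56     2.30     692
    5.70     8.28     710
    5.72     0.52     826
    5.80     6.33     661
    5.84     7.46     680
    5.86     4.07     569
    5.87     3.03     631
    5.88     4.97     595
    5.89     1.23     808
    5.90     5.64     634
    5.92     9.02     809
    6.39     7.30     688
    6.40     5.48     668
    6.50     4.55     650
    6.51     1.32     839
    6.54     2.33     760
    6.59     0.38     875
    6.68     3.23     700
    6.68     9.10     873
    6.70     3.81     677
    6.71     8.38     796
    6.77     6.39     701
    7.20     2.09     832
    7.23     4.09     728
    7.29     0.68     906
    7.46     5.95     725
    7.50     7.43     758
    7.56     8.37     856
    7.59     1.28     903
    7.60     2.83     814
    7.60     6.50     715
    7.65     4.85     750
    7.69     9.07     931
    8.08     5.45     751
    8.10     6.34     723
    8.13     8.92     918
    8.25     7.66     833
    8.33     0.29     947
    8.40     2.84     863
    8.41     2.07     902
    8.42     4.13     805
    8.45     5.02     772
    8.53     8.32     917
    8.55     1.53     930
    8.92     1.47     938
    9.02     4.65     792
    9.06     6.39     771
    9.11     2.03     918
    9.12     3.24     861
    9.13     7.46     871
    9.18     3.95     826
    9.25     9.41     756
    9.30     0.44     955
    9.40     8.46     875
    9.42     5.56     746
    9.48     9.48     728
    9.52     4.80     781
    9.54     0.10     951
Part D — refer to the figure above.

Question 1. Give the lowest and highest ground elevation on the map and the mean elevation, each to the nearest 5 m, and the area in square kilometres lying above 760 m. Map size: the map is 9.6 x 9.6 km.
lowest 430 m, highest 955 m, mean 705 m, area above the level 26.4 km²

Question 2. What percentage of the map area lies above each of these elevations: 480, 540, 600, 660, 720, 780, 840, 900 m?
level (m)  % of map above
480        96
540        91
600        83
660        68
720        38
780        25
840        15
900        7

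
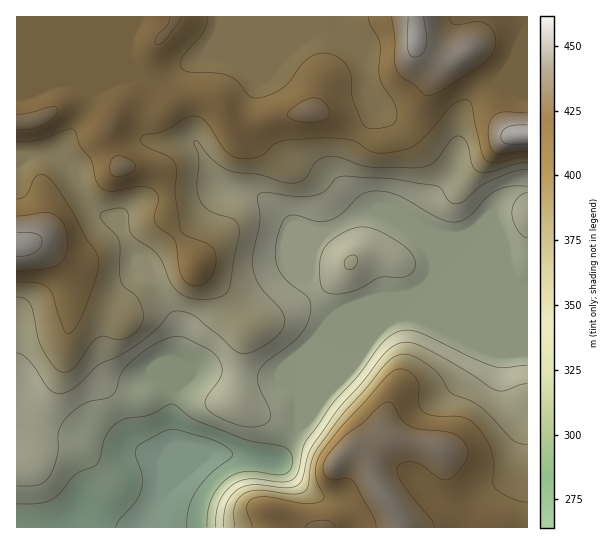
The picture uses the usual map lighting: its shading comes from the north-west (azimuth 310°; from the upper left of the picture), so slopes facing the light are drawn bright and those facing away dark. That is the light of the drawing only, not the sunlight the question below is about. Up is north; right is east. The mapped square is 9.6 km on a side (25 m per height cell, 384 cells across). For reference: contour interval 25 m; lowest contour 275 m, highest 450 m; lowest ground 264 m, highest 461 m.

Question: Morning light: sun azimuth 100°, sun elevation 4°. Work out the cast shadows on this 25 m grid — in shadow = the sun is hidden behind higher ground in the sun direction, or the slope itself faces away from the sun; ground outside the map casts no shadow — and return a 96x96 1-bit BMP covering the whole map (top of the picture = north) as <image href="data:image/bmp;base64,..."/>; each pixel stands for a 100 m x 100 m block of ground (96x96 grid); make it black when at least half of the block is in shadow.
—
<image width="96" height="96" href="data:image/bmp;base64,Qk2+BAAAAAAAAD4AAAAoAAAAYAAAAGAAAAABAAEAAAAAAIAEAAATCwAAEwsAAAIAAAAAAAAA////AAAAAAAAAAAAf+AAAAAAAAAAAAAD/+AAAAAAAAAAAAA///AAAAAAAAAAAAB///AAAAAAAAAAAAB///gAAAAAAAAAAAB///gAAAAAAAAAAAB///gDAAAAAAAAAAB///A/gAAAAAAAAAB///D/wAAAAAAAAAAP/+f/wAAAAAAAAAAAPx//wAAAAAAAAAAAAf//4AAAAAAAAAAAB///4AAAAAAAAAAAD///8AAAAAAAAAAAH///8AAAAAAAAAAAH///+AAAAAAAAAAAD////AAAAAAAAAAAAH///AAAAAAAAAAAAAf//gAAAAAAAAAAAAH//wAAAAAAAAAAAAD//4AAAAAAAAAAAAB//8AAAAAAAAAAAAA//+AAAAAAAAAAAAAf/+AAAAAAAAAAAAAf//AAAAAAAAAAAAAP//gAAAAAAAAAAAAH//gAAAAAAAAAAAAD//wAAAAAAAAAAAAB//wAAAAAAAAAAAAA//4AAAAAAAAAAAAAf/4AAAAAAAAAAAAAP/4AAAAAAAAAAAAAD/4AAAAAAAAAAAAAA/8AAAAAAAAAAAAAAP8AAAAAAAAAAAAAAD4AAAAAAAAAAAAAAAQAAAAAAAAAAAAAAAAAAAAAAAAAAAAAAAAAAAAAAAAAAAAAAAAAAAAAAAAAAAAAAAAAAAAAAAAAAAAAAAAAAAAAAAAAAAAAAAAAAAAAAAAAAAAAAAAAAAAAAAAAAAAAAAAAAAAAAAACAAAAAAAAAAAAAAAPAAAAAAAAAAAAAAAfAAAAAAAAAAAAAAA/AAAAAAAAAAAAAAB/AAAAAAAAAAAAAAA+AAAAAAAAAAAAAAAAAAAAAAAAAAAAAAAAAAAAAAAAAAAAAAAAAAAAAAAAAAAAAAAAAAAAAAAAAAAAAAAAAAAAAAAAAAAAAAAAAAAAAAAAAAAAAAAAAAAAAAAAAAAAAAAAAAAAAAAAAAAAAAAAAAAAAAAAAAAAAAAAAAAAAAAAAAAAAAAAAAAAAAAAAAAAAAAAAAAAAAAAAAAAAAAAAAAAAAAAAAAAAAAAAAAAAAAAAAAABwAAAAAAAAAAAAAAD4AAAAAAAAAAAAAAD4AAAAAAAAAAAAAAD4AAAAAAAAAABgAAAAAAAAAAAAAAHwAAAAAAAAAAAAAAH4AAAAAABAAAAAAAP8AAAAAAHAAAAAAAP+AAAAAAHAAAAAAAf+AAAAAAHAAAAAAAf+AAAAAACAAAAAAAP+AAAAAAAAAAAAAAH4AAAAAAAAAAAAAABwAAAAAAAAAAAAAAAAAAAAAAAAAAAAAAAAAAAAAAAAAAAAAAAAAAAAAAAAAAAAAAAAAAAAAAAAAAAAAAAAAAAAAAAAAAAAAAAAAAAAAAAAAAAAAAAAAAAAAAAAAAAAYAAAAAAAAAAAAAAA8AAAAAAAAAAAAAAB8AAAAAAAAAAAAAAD+AAAAAAAAAAAAAAD+AAAAAAAAAAAAAAD/AAAAAAAAAAAAAAH/AAAAAAAAAAAAAAD/AAAAAAAAAAAAAAD+AAAAAAAAAAAAAAD+AAAAAAAAAAAAAAB+AAAA="/>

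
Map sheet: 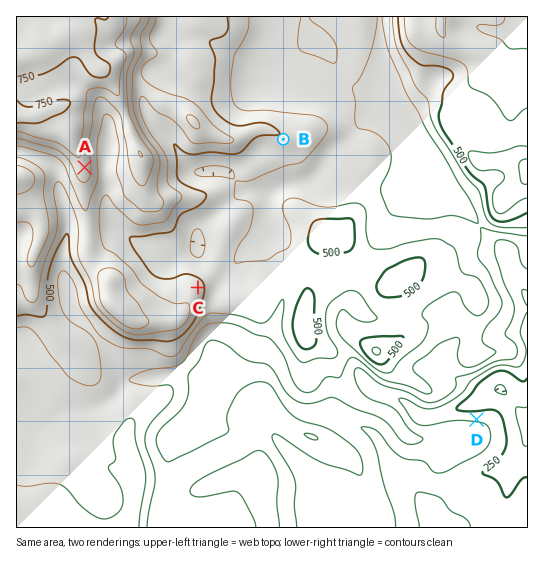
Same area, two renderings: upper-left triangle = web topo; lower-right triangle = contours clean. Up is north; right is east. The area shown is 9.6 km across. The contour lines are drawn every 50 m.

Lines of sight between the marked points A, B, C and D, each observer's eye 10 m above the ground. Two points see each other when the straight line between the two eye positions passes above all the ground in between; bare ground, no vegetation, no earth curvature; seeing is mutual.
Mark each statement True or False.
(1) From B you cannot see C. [False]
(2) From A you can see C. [True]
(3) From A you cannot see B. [True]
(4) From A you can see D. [False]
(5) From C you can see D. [False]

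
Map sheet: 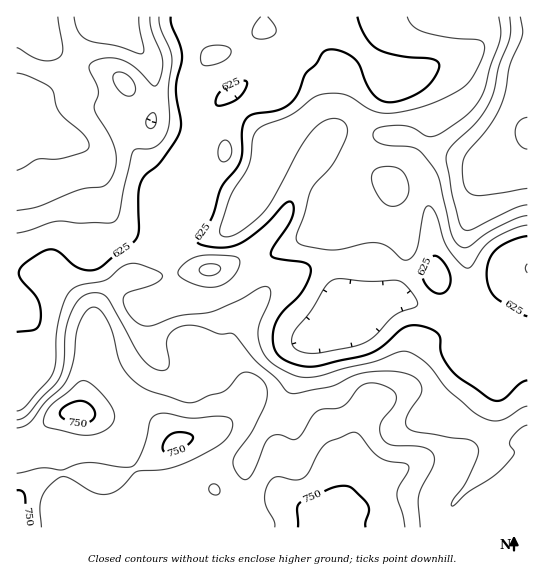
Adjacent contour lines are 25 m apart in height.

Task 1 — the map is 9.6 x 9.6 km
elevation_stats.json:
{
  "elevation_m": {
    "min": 515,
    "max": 770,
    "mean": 640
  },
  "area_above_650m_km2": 33.3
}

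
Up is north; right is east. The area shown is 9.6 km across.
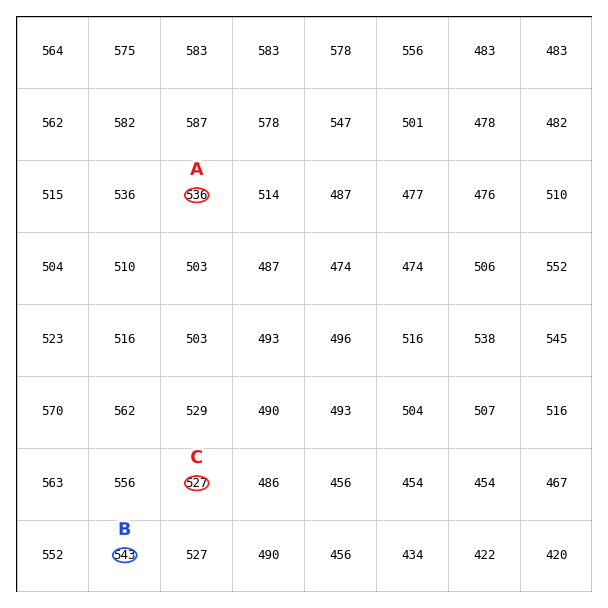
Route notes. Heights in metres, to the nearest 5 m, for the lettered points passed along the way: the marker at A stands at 535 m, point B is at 545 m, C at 525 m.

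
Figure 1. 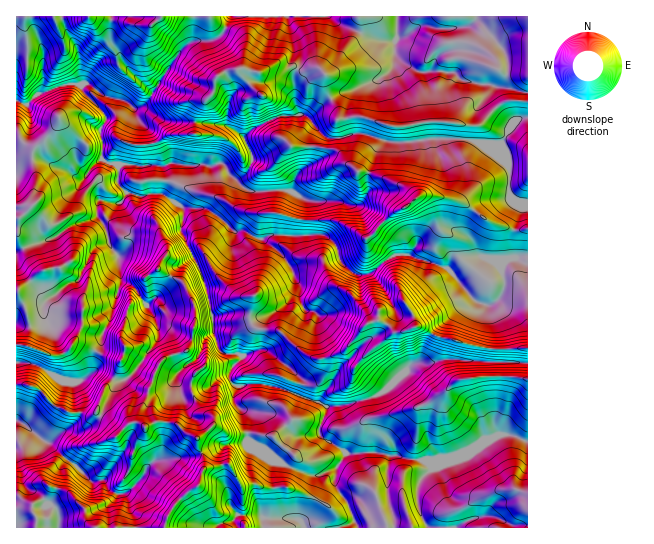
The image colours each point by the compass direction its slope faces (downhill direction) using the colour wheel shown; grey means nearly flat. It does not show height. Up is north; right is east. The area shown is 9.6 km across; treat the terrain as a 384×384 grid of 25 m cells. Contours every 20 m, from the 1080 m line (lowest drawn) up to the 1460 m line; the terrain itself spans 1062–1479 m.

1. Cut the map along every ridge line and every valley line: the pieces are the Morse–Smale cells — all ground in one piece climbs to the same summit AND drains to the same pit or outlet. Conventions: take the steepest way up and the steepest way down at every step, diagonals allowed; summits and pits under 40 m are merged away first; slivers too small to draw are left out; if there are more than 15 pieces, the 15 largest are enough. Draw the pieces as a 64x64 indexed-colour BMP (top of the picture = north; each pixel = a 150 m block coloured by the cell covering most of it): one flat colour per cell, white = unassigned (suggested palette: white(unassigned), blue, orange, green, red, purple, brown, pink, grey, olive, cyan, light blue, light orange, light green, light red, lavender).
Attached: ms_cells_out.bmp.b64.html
<image width="64" height="64" href="data:image/bmp;base64,Qk12CAAAAAAAAHYAAAAoAAAAQAAAAEAAAAABAAQAAAAAAAAIAAATCwAAEwsAABAAAAAAAAAA////ALR3HwAOf/8ALKAsACgn1gC9Z5QAS1aMAMJ34wB/f38AIr28AM++FwDox64AeLv/AIrfmACWmP8A1bDFABERERERERERERERERERERERERERERZmZmZmZmZmZmZmERERERERERERERERERERERERERERZmZmZmZmZmZmZmYRERERgRERERERERERERERERERERFmZmZmZmZmZmZmZhiBERiIiBERERERERERERERERERFmZmZmZmZmZmZmZmiIgRiIiIERERERERERERERERERFmZmZmZmZmZmZmZmaIiIiIiIiBEREREREREREREREREWZmZmZmZmZmZmZmZoiIiIiIiIgRERERERERERERERERZmZmZmZmZmZmZmZmiIiIiIiIiBERERERERERERERERFmZmZmZmZmZmZmZmaIiIiIiIiIERERERERERERERERERZmZmZmVVZmZmZmZoiIiIiIiIiBERERERERERERERERFVVVVVVVVVVWZmZmiIiIiIiIiIERERERERERERERERFVVVVVVVVVVVVmZmaIiIiIiIiIiBERERERERERERERVVVVVVVVVVVVVVVmVYiIiIiIiBGIERERERERERERERFVVVVVVVVVVVVVVVVViIiIiIiBEREREREREREREREREVVVVVVVVVVVVVVVVVWIiIiMzBERERERERERERERERERFVVVVVVVVVVVVVVVVYiIjMzMEREREREREREREREREREiIlVVVVVVVVVVVVVViIjMzMzBERERERERERERERERIiIiIiVVVVVVVVVVVVWIjMzMzMEREREREREREREREiIiIiIiIlVVVVVVVVVVVczMzO7MzBERERERERESIiIiIiIiIiIiJVVVVVVVVVVVzMzu7uzMwRERERERERIiIiIiIiIiIiIiJVVVVVVVVVXM7u7u7szBEREREREREiIiIiIiIiIiIiIiVVVVVVVVVe7u7u7uwRERERERERERIiIiIiIiIiIiIiIiIiIiIiIi7qqqruoREREREREREiIiIiIiIiIiIiIiIiIiIiIiIiKqqqqqqqERERERERESIiIiIiIiIiIiIiIiIiIiIiIiIqqqqqqqoRERERERERIiIiIiIiIiIiIiIiIiIiIiIiIiERqqqqqhEREREREREREiIiIiIiIiIiIiIiIiIiIiIiIRGqqqqqoRERERERERERESIiIiIiIiIiIiIiIiIiIiIhEaqqqqqhERERERERERERESIiIiIiIiIiIiIiIiIiIiERGqqqqqEREREREREREREREiIiIiIiIiIiIiIiMzIiIRERqqqqqhERERERERERERERIiIiIiIiIiIiIiMzMyIhERERqqqqEREREREREREREREiIiIiIiIiIiIiIzMzIiEREREaqqoRERERERERERERESIiIiIiIiIiIiIzMzMiIRERERGqqhERERERERERERESIiIiMzMiIiIiIzMzMyIhEREREaqqERERERERERERERIiIiIzMzIiIjMzMzMzIgERERERGqERERERERERERERIiIiIzMzMzMzMzMzMzMzMRERERERERERERERERERERIiIiIjMzMzMzMzMzMzMzMxEREREREREREREREREREREiEiIjMzMzMzMzMzMzMzMzERERERERERERERERERERERERMzMzMzMzMzMzMzMzMzMREREREREREREREREREREREREzMzMzMzMzMzMzMzMzMxERERERERERERERERERERERETMzMzMzMzMzMzMzMzMzERERERERERERERERERERERERMzMzMzMzMzMzMzMzMzMRERERERERERERERERERERERMzMzMzMzMzMzMzMzMz/xEREREREREREREREREREzMzMzMzMzMzMzMzMzMzMzP/EREREREREREREREREREzMzMzMzMzMzMzMzMzMzMzM/8RERERERERERERERERERMzMzMzMzMzMzMzMzMzMzMz/xEREREREREREREREREREzMzMzMzMzMzMzMzMzMzMz//ERERERERERERERERERETMzMzMzMzMzMzMzMzMzMz//8RERERERERERERERERERMzMzMzMzMzMzMzMzMzMz///xEREREREREREREREREREzMzMzMzMzMzRERDMzNERE//ERERERERERERERERERFzMzMzM0RERERERERERERET/8REREREREREREREREXd3dzMzM0RERERERERERERERE/xERERERERERF3d3d3d3d3dzM3REREREREREREREREREERERERERERF3d3d3d3d3d3d3d0REREREREREREREREQREREREREZmXd3d3d3d3d3d3d3dERERERERERERERERBERERERmZmZl3d3d3d3d3d3d3d3dEREREREREREREREERERERmZmZmZd3d3d3d3d3d3d3d3d0REREREREREREQRERER2ZmZmZl3d3d3d3d3d3d3d3d3d0RERERERERERBERERHdmZmZmZd3d3d3e7t3e7u7d3d3dEREREREREREEREREd3ZmZmZmXd3d3e7u7u7u7t3d3d0REREREREREQRERER3d2ZmZmZd3d3d3u7u7u7u7d3d3RERERERERERBERER3d3ZmZmZmZd3d3u7u7u7u7u3d3dEREREREREREERERHd3dmZmZmZmZl3e7u7u7u7u7twAAREREREREREQRERHd3d2ZmZmZmZmZu7u7u7u7u7sAAAAARAAERERERBEREd3d3ZmZmZmZmZALu7u7u7u7AAAAAAAAAAAERERE"/>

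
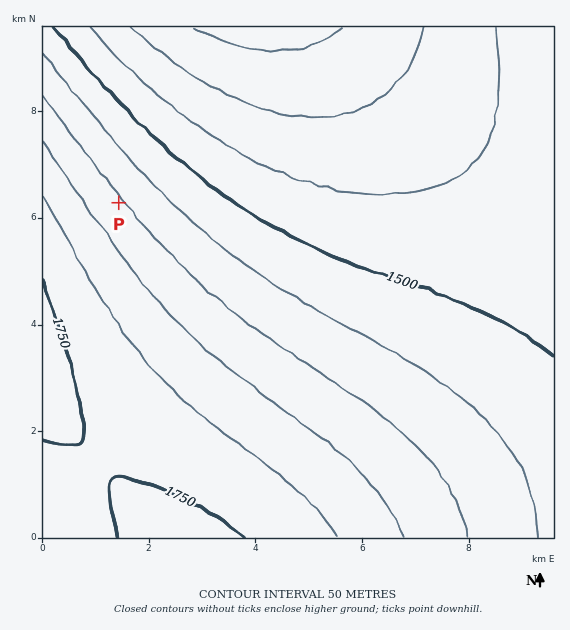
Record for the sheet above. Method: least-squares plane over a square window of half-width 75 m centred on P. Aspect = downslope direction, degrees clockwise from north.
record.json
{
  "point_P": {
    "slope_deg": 5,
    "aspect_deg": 52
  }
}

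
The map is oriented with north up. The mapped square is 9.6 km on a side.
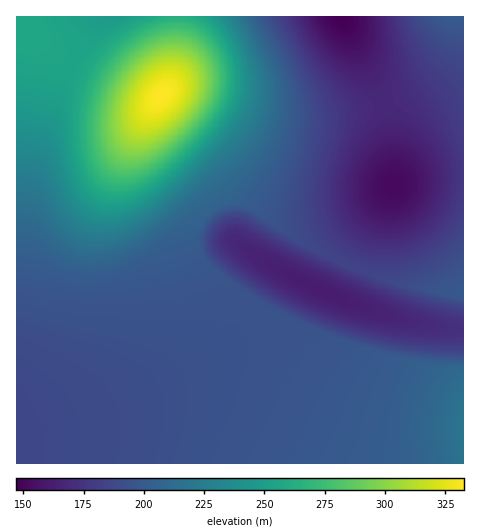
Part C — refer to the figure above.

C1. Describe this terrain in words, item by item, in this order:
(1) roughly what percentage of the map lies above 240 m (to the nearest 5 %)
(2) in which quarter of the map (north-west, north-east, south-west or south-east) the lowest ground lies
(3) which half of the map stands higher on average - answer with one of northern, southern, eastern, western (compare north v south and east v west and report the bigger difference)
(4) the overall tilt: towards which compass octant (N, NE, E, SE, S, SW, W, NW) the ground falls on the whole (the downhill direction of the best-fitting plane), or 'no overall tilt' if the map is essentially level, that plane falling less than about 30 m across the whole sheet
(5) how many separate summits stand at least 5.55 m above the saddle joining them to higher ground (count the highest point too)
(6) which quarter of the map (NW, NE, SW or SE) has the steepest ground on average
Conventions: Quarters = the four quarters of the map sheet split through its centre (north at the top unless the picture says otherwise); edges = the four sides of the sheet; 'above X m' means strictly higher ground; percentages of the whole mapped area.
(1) About 20 % of the map lies above 240 m.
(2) The lowest ground is in the north-east quarter.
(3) Taken as a whole, the western half is higher than the eastern.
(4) On the whole the ground falls towards the south-east.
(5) There are 4 summits with 5.55 m or more of prominence.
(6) The north-west quarter is the steepest part of the map.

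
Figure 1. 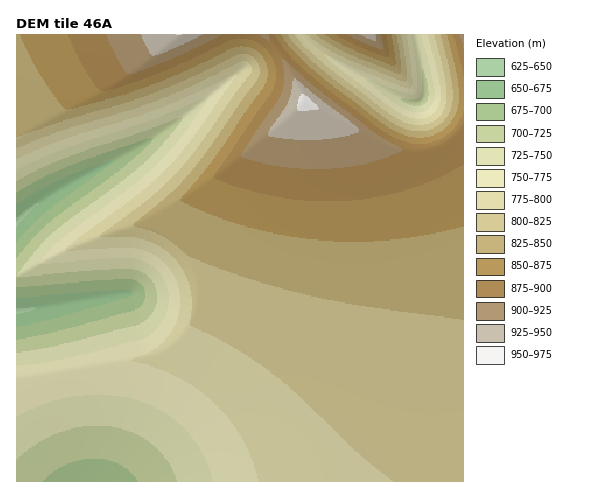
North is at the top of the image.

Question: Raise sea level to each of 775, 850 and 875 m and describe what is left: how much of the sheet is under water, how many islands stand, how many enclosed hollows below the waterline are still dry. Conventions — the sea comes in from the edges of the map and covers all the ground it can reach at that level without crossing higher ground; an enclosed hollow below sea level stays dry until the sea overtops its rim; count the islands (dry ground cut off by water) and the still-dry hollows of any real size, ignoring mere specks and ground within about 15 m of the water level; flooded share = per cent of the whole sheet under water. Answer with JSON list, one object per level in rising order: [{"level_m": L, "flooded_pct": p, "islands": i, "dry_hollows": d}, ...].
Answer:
[{"level_m": 775, "flooded_pct": 31, "islands": 0, "dry_hollows": 0}, {"level_m": 850, "flooded_pct": 77, "islands": 0, "dry_hollows": 0}, {"level_m": 875, "flooded_pct": 87, "islands": 0, "dry_hollows": 0}]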